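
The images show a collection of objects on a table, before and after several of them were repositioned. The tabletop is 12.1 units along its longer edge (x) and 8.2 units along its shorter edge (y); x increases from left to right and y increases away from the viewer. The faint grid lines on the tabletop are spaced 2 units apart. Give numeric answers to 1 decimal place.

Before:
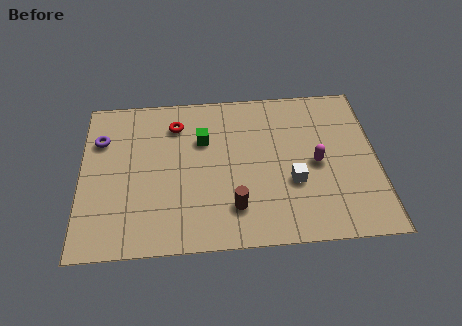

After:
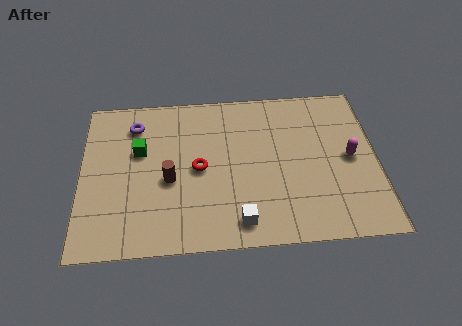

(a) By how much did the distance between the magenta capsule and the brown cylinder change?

+3.5

Before: roughly 3.9 units apart; after: 7.4. That's 3.5 units further apart.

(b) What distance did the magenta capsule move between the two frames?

1.4

The magenta capsule moved from about (9.6, 3.9) to (11.0, 4.1), a distance of √(1.4² + 0.2²) ≈ 1.4.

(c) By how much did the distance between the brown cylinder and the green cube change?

-1.8

They were about 3.8 units apart before and 2.0 after — 1.8 units closer together.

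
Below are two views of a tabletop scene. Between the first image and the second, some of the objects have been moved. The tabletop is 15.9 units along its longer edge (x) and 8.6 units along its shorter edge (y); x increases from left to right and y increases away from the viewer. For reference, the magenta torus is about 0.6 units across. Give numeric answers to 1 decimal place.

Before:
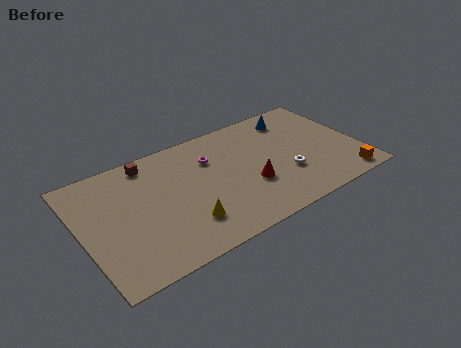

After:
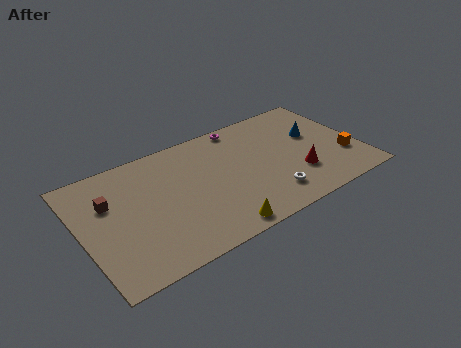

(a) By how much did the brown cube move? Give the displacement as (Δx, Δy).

(-2.5, -1.8)

The brown cube was at about (4.2, 7.5) and moved to about (1.7, 5.7).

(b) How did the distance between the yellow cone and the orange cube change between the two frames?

-1.2

The distance was about 9.2 in the first image and 8.0 in the second, so they moved 1.2 units closer together.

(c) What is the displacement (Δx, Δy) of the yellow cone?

(1.6, -1.3)

The yellow cone was at about (5.5, 2.2) and moved to about (7.1, 0.9).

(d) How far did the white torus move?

1.6

From (11.5, 2.9) to (10.3, 1.8), the white torus covered √(1.2² + 1.1²) ≈ 1.6 units.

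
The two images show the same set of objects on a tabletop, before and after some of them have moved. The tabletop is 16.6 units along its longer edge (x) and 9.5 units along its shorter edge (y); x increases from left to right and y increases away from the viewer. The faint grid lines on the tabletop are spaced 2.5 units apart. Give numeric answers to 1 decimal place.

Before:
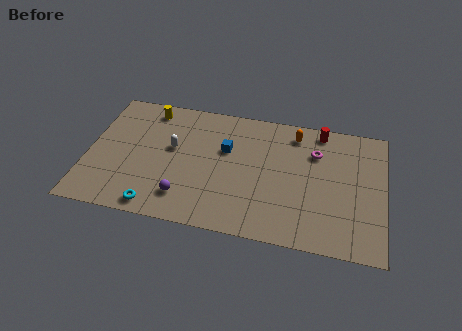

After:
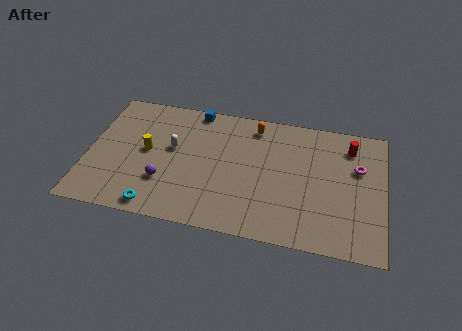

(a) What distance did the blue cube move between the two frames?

3.3

The blue cube was near (7.7, 6.0) before and (5.8, 8.7) after, so it travelled √(1.9² + 2.7²) ≈ 3.3 units.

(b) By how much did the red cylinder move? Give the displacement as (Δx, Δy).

(1.7, -0.9)

The red cylinder started near (12.9, 8.5) and ended near (14.6, 7.6).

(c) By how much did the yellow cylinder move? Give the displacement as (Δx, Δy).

(0.1, -3.2)

The yellow cylinder was at about (3.2, 8.2) and moved to about (3.3, 5.0).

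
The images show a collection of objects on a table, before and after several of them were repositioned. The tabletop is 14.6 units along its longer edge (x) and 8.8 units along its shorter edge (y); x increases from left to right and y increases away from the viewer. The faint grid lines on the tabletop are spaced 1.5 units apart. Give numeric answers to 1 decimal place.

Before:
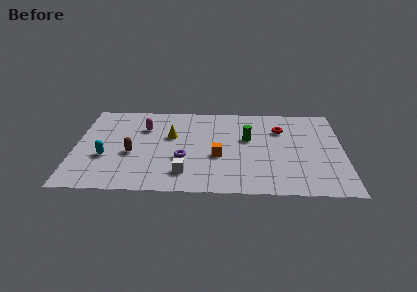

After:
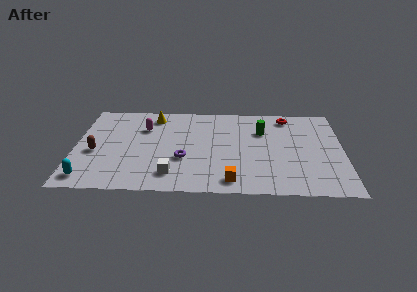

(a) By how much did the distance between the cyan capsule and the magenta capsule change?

+2.2

The distance was about 3.6 in the first image and 5.8 in the second, so they moved 2.2 units further apart.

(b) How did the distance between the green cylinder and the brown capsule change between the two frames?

+2.9

They were about 6.5 units apart before and 9.4 after — 2.9 units further apart.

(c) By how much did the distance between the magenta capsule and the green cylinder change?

+0.7

The distance was about 5.8 in the first image and 6.5 in the second, so they moved 0.7 units further apart.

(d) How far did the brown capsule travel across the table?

2.0

The brown capsule was near (3.1, 3.6) before and (1.1, 3.7) after, so it travelled √(2.0² + 0.1²) ≈ 2.0 units.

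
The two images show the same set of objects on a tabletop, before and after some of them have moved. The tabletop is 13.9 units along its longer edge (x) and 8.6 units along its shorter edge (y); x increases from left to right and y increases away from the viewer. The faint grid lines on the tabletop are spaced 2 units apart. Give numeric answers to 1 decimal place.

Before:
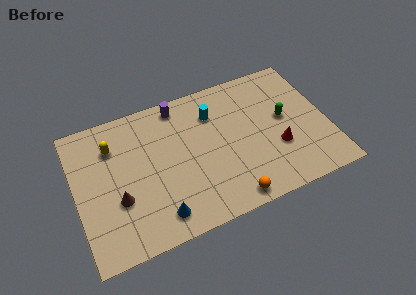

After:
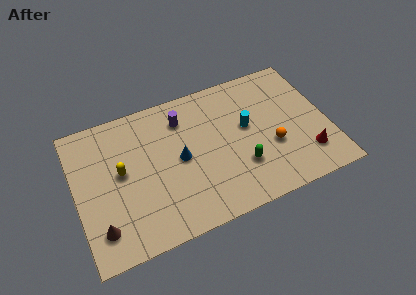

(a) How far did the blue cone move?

3.3

The blue cone moved from about (4.2, 1.4) to (5.7, 4.3), a distance of √(1.5² + 2.9²) ≈ 3.3.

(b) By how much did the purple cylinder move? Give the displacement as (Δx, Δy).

(0.1, -0.9)

The purple cylinder was at about (6.0, 7.6) and moved to about (6.1, 6.7).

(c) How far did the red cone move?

1.8

From (11.0, 3.0) to (12.5, 2.0), the red cone covered √(1.5² + 1.0²) ≈ 1.8 units.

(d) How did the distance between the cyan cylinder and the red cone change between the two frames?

-0.5

They were about 4.7 units apart before and 4.2 after — 0.5 units closer together.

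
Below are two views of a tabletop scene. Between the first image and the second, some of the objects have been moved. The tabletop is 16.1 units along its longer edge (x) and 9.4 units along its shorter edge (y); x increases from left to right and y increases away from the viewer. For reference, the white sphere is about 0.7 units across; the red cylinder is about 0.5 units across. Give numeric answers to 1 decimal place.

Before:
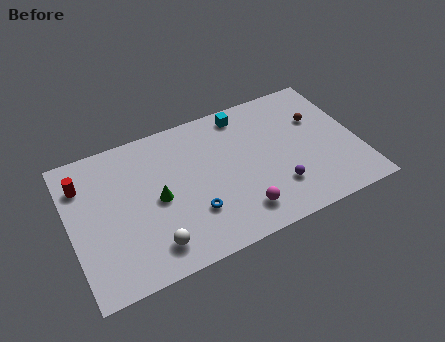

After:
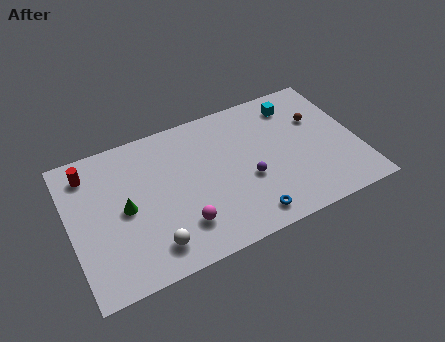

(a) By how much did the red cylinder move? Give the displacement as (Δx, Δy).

(0.4, 0.6)

The red cylinder started near (0.9, 7.1) and ended near (1.3, 7.7).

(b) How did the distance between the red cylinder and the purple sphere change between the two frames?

-2.0

Before: roughly 11.4 units apart; after: 9.4. That's 2.0 units closer together.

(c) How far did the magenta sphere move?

3.2

The magenta sphere moved from about (9.1, 1.8) to (5.9, 2.3), a distance of √(3.2² + 0.5²) ≈ 3.2.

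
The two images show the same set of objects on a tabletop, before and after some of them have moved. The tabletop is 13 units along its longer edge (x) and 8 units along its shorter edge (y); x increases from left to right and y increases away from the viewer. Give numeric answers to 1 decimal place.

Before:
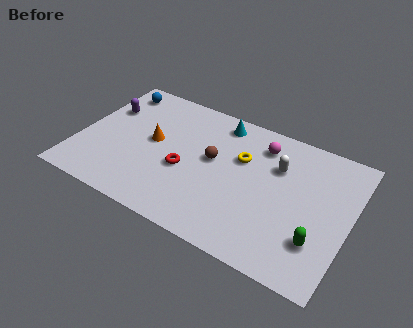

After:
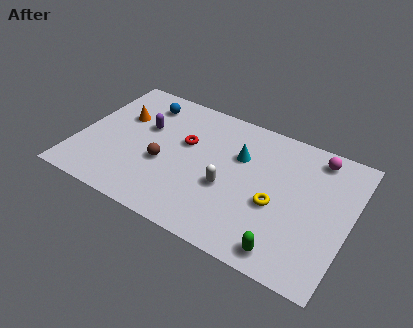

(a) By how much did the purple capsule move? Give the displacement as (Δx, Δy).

(2.0, -0.4)

The purple capsule started near (1.0, 5.4) and ended near (3.0, 5.0).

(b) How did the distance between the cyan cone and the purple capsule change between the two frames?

-1.0

Before: roughly 5.6 units apart; after: 4.6. That's 1.0 units closer together.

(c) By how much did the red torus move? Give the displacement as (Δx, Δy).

(-0.2, 1.6)

From the two frames, the red torus sits at roughly (5.2, 3.3) before and (5.0, 4.9) after.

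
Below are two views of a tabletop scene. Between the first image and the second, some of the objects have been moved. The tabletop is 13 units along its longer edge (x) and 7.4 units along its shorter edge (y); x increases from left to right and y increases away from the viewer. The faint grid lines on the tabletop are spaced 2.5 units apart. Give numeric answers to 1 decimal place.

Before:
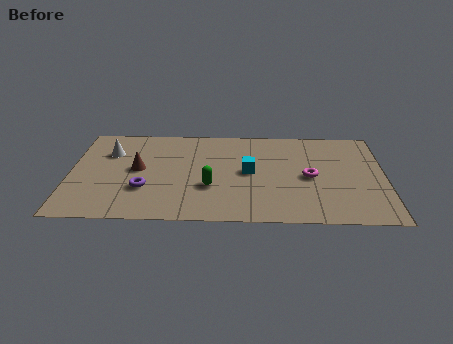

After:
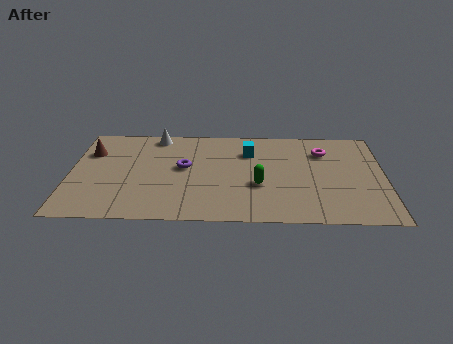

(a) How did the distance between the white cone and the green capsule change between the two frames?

+0.8

The distance was about 4.9 in the first image and 5.7 in the second, so they moved 0.8 units further apart.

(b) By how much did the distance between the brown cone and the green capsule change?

+4.1

The distance was about 3.3 in the first image and 7.4 in the second, so they moved 4.1 units further apart.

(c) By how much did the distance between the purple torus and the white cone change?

-0.4

Before: roughly 3.2 units apart; after: 2.8. That's 0.4 units closer together.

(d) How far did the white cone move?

2.4

The white cone moved from about (1.6, 5.2) to (3.5, 6.6), a distance of √(1.9² + 1.4²) ≈ 2.4.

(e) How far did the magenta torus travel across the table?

2.1

The magenta torus was near (9.9, 3.5) before and (10.5, 5.5) after, so it travelled √(0.6² + 2.0²) ≈ 2.1 units.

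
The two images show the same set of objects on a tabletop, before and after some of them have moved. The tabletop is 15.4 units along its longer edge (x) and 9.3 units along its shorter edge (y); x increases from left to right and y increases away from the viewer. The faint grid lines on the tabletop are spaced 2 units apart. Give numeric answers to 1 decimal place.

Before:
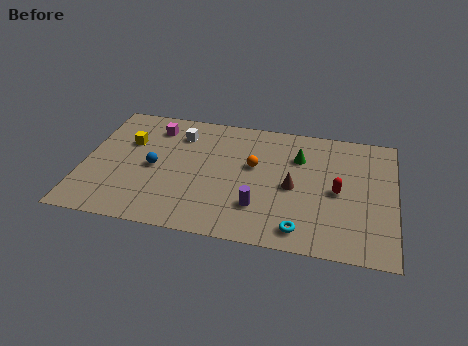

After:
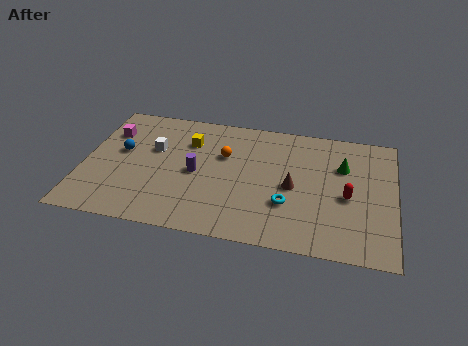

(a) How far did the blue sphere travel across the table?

1.9

The blue sphere moved from about (3.5, 4.4) to (1.8, 5.3), a distance of √(1.7² + 0.9²) ≈ 1.9.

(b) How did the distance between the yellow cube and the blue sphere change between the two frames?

+1.4

They were about 2.2 units apart before and 3.6 after — 1.4 units further apart.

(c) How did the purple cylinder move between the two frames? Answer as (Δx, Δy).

(-3.2, 1.9)

From the two frames, the purple cylinder sits at roughly (8.8, 2.5) before and (5.6, 4.4) after.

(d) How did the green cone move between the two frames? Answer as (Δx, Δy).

(2.2, -0.3)

The green cone started near (10.6, 6.6) and ended near (12.8, 6.3).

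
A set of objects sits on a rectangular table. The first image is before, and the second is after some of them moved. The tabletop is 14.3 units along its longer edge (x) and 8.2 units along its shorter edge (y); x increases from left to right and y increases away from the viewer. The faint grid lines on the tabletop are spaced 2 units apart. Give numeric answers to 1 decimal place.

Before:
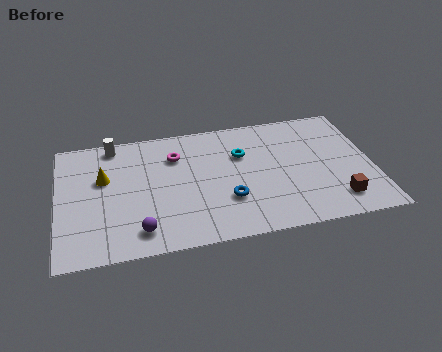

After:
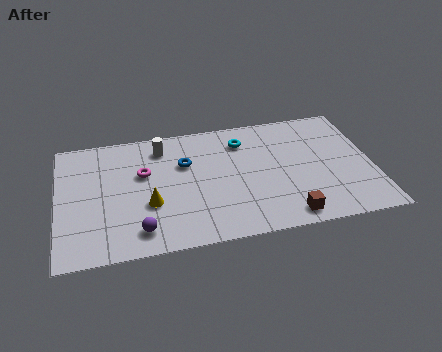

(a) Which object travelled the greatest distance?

the blue torus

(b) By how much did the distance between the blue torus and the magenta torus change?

-2.1

They were about 4.0 units apart before and 1.9 after — 2.1 units closer together.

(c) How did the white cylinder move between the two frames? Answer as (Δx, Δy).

(2.2, -0.6)

From the two frames, the white cylinder sits at roughly (2.6, 7.3) before and (4.8, 6.7) after.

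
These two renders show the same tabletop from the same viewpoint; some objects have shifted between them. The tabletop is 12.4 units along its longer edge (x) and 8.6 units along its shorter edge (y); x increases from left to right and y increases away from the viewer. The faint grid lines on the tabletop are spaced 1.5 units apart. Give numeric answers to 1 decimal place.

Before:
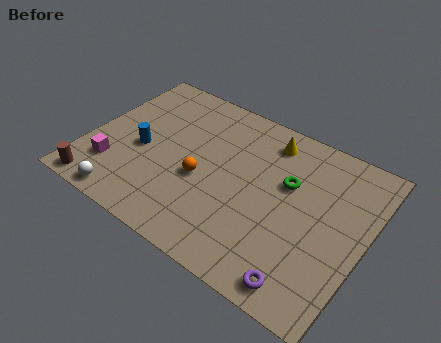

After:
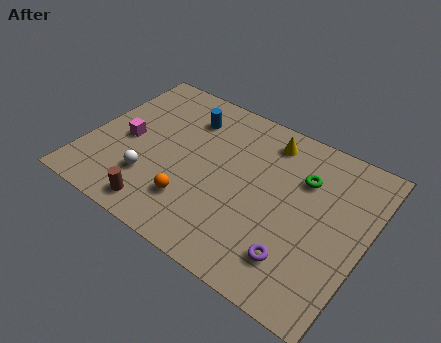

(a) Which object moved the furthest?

the blue cylinder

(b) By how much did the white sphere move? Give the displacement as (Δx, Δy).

(0.8, 1.6)

The white sphere started near (2.3, 0.8) and ended near (3.1, 2.4).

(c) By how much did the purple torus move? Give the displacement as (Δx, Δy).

(-0.5, 0.9)

From the two frames, the purple torus sits at roughly (10.3, 1.0) before and (9.8, 1.9) after.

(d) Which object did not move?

the yellow cone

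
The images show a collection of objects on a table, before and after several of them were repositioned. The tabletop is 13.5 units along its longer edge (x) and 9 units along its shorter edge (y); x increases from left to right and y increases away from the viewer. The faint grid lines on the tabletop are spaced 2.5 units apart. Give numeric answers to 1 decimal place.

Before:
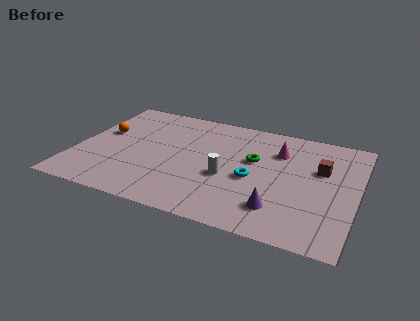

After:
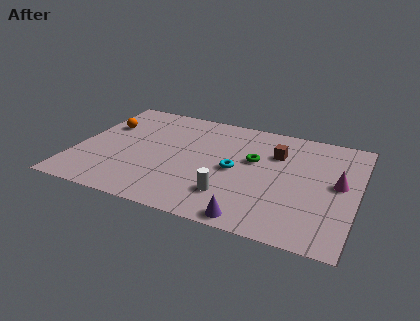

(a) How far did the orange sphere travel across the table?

0.7

The orange sphere moved from about (1.1, 5.3) to (1.1, 6.0), a distance of √(0.0² + 0.7²) ≈ 0.7.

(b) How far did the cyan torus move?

1.0

From (8.6, 3.9) to (7.7, 4.3), the cyan torus covered √(0.9² + 0.4²) ≈ 1.0 units.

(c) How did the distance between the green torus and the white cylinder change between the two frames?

+1.2

Before: roughly 2.1 units apart; after: 3.3. That's 1.2 units further apart.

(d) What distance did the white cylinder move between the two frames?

1.4

From (7.4, 3.6) to (7.7, 2.2), the white cylinder covered √(0.3² + 1.4²) ≈ 1.4 units.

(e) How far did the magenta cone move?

3.4

The magenta cone was near (9.6, 6.5) before and (12.6, 4.8) after, so it travelled √(3.0² + 1.7²) ≈ 3.4 units.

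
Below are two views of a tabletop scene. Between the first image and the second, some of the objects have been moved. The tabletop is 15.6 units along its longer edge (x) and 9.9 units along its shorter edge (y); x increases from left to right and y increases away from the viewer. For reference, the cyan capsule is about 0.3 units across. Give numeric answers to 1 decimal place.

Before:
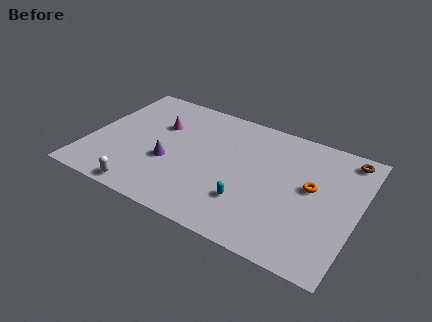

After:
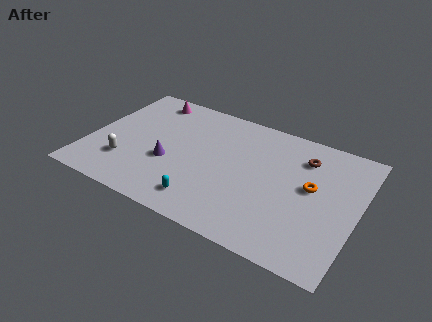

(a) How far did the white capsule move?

2.3

The white capsule was near (3.8, 0.9) before and (2.4, 2.7) after, so it travelled √(1.4² + 1.8²) ≈ 2.3 units.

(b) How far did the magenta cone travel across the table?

2.2

The magenta cone was near (3.8, 6.6) before and (2.8, 8.6) after, so it travelled √(1.0² + 2.0²) ≈ 2.2 units.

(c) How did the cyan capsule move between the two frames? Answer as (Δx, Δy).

(-2.4, -1.1)

The cyan capsule started near (9.6, 2.8) and ended near (7.2, 1.7).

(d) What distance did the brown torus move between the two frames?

2.6

The brown torus moved from about (14.6, 8.7) to (12.2, 7.6), a distance of √(2.4² + 1.1²) ≈ 2.6.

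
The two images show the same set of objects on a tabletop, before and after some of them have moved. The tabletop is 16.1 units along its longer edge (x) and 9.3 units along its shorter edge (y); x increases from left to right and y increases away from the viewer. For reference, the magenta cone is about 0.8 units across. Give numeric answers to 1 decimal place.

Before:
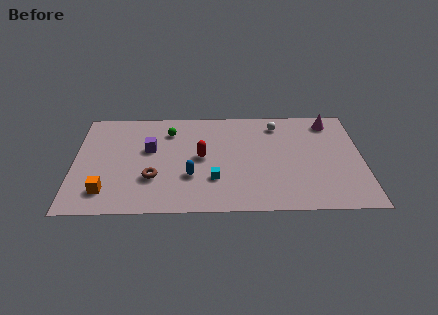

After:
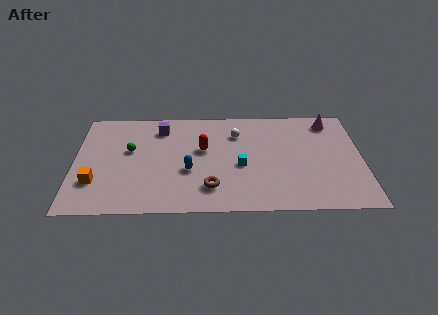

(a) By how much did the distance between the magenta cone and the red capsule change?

-0.3

Before: roughly 7.9 units apart; after: 7.6. That's 0.3 units closer together.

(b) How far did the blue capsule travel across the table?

0.5

The blue capsule was near (6.5, 3.1) before and (6.4, 3.6) after, so it travelled √(0.1² + 0.5²) ≈ 0.5 units.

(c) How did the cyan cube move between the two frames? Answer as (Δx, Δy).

(1.5, 1.2)

The cyan cube started near (7.8, 2.8) and ended near (9.3, 4.0).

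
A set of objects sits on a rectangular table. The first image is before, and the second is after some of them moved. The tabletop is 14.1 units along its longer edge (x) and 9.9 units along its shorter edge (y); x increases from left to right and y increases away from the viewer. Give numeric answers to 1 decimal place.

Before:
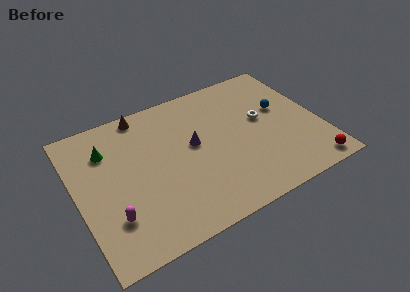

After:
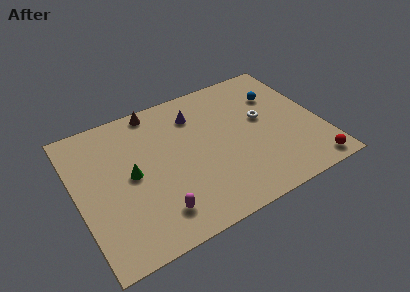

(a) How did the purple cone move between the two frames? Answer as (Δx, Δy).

(0.4, 2.1)

The purple cone started near (6.8, 5.5) and ended near (7.2, 7.6).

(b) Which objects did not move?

the white torus and the red sphere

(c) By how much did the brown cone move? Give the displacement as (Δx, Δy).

(0.7, 0.0)

The brown cone was at about (4.3, 9.0) and moved to about (5.0, 9.0).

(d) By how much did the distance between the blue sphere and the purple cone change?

-0.5

They were about 5.3 units apart before and 4.8 after — 0.5 units closer together.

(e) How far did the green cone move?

2.5

From (2.0, 7.3) to (3.1, 5.0), the green cone covered √(1.1² + 2.3²) ≈ 2.5 units.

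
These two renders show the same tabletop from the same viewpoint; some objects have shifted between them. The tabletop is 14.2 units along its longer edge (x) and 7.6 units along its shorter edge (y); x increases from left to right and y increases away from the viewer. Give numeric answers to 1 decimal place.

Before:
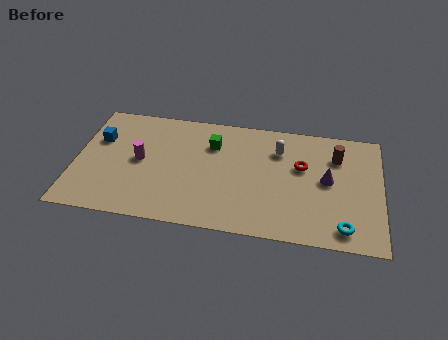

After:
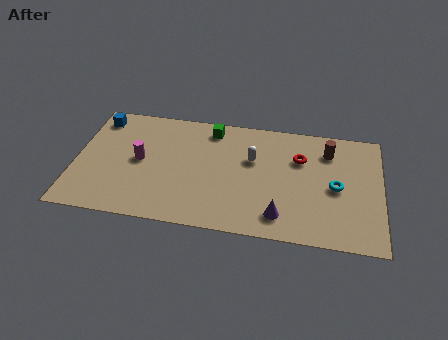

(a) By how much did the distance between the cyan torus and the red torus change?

-1.8

The distance was about 4.1 in the first image and 2.3 in the second, so they moved 1.8 units closer together.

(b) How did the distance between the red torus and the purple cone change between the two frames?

+2.5

Before: roughly 1.4 units apart; after: 3.9. That's 2.5 units further apart.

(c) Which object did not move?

the magenta cylinder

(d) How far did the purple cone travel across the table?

3.3

From (11.7, 4.0) to (9.6, 1.4), the purple cone covered √(2.1² + 2.6²) ≈ 3.3 units.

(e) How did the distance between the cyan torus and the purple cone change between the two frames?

+0.3

Before: roughly 3.0 units apart; after: 3.3. That's 0.3 units further apart.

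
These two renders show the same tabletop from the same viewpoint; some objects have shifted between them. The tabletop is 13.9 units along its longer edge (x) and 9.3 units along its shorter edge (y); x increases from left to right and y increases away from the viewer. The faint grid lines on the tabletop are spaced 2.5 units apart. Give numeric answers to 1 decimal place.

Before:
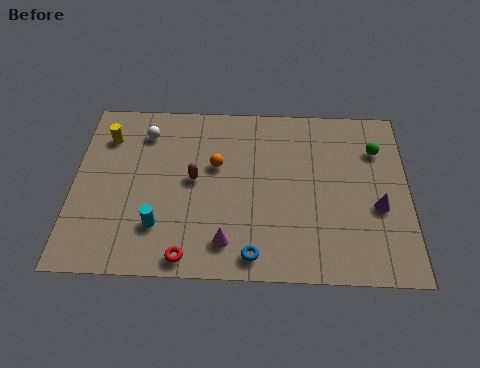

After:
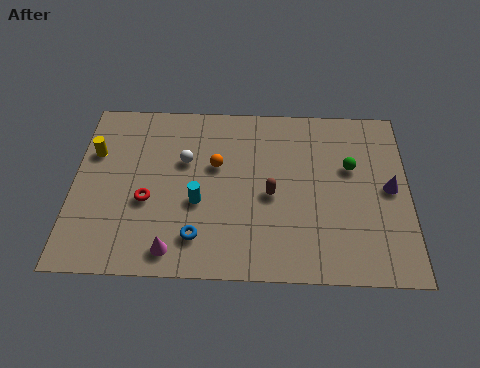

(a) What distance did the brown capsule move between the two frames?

3.3

From (5.0, 4.9) to (8.2, 4.2), the brown capsule covered √(3.2² + 0.7²) ≈ 3.3 units.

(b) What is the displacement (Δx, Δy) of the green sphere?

(-1.1, -1.0)

From the two frames, the green sphere sits at roughly (12.6, 6.8) before and (11.5, 5.8) after.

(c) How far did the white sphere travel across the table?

2.3

The white sphere moved from about (2.9, 7.4) to (4.6, 5.9), a distance of √(1.7² + 1.5²) ≈ 2.3.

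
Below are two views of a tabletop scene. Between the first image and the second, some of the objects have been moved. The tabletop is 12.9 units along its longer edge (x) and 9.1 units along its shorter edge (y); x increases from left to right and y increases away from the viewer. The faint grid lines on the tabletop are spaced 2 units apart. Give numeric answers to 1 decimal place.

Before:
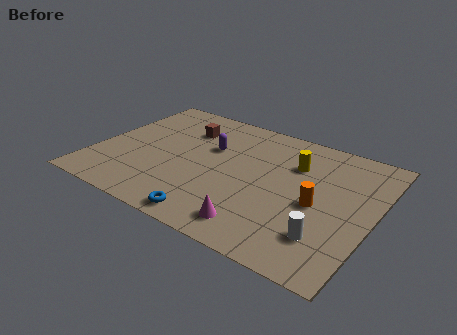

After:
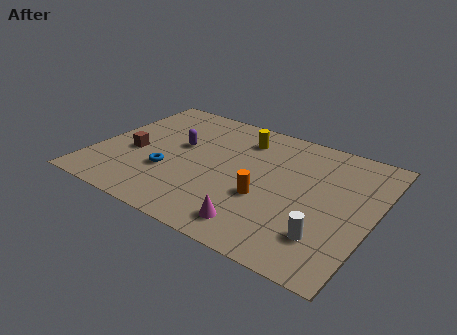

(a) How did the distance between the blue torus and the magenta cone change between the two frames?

+2.7

Before: roughly 2.1 units apart; after: 4.8. That's 2.7 units further apart.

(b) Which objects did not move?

the magenta cone and the white cylinder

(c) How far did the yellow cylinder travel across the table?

2.7

The yellow cylinder moved from about (9.0, 6.4) to (6.4, 7.2), a distance of √(2.6² + 0.8²) ≈ 2.7.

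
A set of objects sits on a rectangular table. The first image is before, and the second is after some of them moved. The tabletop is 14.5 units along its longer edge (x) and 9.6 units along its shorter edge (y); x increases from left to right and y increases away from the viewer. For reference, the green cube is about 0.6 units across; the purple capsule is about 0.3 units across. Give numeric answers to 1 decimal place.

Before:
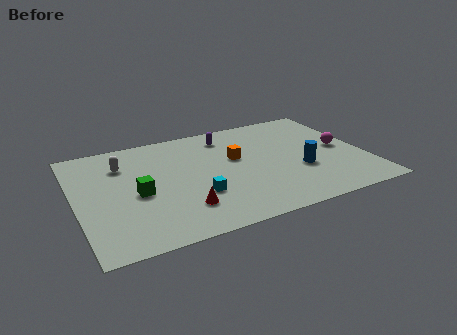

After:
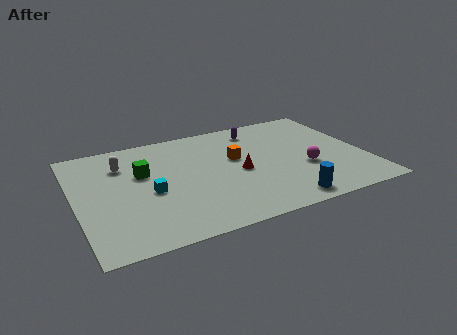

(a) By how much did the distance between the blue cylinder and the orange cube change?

+1.2

The distance was about 3.7 in the first image and 4.9 in the second, so they moved 1.2 units further apart.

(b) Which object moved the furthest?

the red cone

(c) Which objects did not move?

the orange cube and the white capsule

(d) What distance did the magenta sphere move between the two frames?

2.3

From (13.4, 4.8) to (11.4, 3.6), the magenta sphere covered √(2.0² + 1.2²) ≈ 2.3 units.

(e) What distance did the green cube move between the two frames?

1.7

From (3.0, 4.3) to (3.4, 6.0), the green cube covered √(0.4² + 1.7²) ≈ 1.7 units.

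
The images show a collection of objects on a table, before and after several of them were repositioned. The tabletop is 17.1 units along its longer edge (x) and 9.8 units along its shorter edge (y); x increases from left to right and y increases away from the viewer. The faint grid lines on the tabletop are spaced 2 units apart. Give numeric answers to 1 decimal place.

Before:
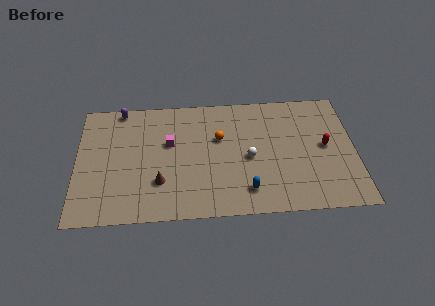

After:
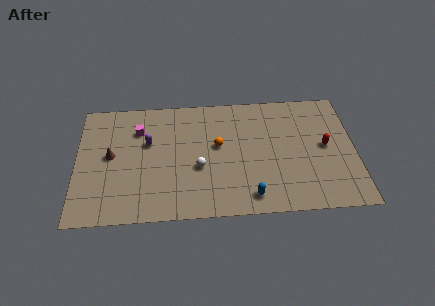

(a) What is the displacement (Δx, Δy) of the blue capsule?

(0.2, -0.5)

From the two frames, the blue capsule sits at roughly (10.4, 1.9) before and (10.6, 1.4) after.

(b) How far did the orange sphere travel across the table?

0.6

The orange sphere moved from about (8.8, 6.2) to (8.7, 5.6), a distance of √(0.1² + 0.6²) ≈ 0.6.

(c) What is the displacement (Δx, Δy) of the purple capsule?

(1.7, -2.9)

The purple capsule was at about (2.7, 9.0) and moved to about (4.4, 6.1).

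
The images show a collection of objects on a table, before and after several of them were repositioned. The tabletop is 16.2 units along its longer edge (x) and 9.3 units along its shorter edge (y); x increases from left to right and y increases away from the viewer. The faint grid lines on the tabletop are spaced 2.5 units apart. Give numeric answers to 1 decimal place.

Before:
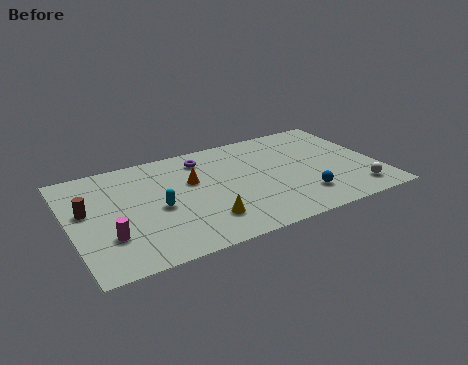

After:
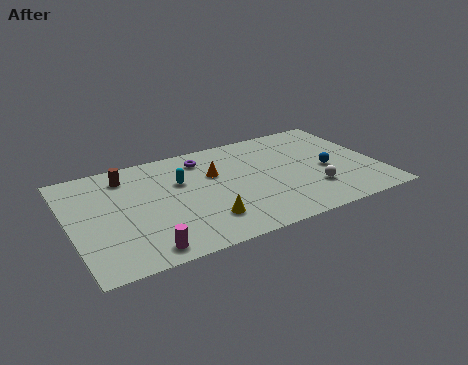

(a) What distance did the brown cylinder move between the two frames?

3.2

The brown cylinder moved from about (0.9, 5.4) to (3.2, 7.6), a distance of √(2.3² + 2.2²) ≈ 3.2.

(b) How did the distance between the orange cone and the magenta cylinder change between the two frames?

+0.9

The distance was about 5.6 in the first image and 6.5 in the second, so they moved 0.9 units further apart.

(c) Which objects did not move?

the yellow cone and the purple torus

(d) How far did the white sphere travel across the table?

2.4

The white sphere moved from about (14.7, 1.6) to (12.5, 2.6), a distance of √(2.2² + 1.0²) ≈ 2.4.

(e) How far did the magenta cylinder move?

2.3

The magenta cylinder was near (1.8, 2.8) before and (3.4, 1.1) after, so it travelled √(1.6² + 1.7²) ≈ 2.3 units.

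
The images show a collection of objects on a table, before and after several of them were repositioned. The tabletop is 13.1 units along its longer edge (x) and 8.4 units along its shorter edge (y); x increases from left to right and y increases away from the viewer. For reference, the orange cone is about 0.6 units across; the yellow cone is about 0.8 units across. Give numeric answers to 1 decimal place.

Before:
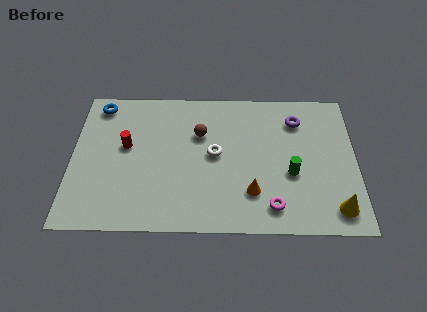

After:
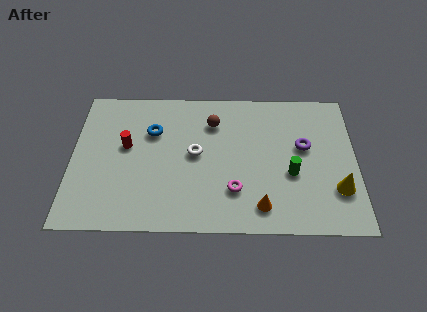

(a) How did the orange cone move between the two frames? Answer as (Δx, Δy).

(0.4, -0.8)

The orange cone was at about (8.3, 2.2) and moved to about (8.7, 1.4).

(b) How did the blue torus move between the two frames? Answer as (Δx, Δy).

(2.5, -1.6)

From the two frames, the blue torus sits at roughly (1.2, 7.3) before and (3.7, 5.7) after.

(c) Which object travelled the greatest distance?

the blue torus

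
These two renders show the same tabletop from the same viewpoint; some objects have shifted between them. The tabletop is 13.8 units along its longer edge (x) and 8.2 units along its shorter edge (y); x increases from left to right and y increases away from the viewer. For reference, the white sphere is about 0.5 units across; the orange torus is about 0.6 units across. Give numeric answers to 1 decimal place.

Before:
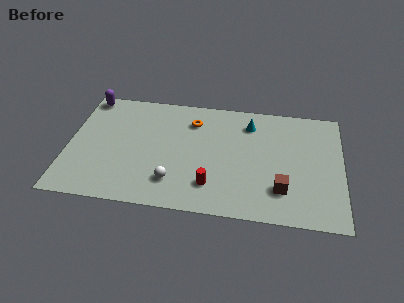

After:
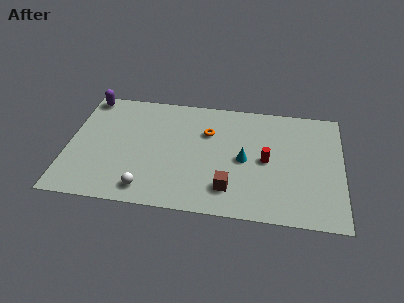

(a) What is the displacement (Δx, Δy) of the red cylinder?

(2.7, 2.1)

The red cylinder was at about (7.3, 1.9) and moved to about (10.0, 4.0).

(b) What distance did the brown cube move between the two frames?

2.6

The brown cube was near (10.8, 2.1) before and (8.2, 1.8) after, so it travelled √(2.6² + 0.3²) ≈ 2.6 units.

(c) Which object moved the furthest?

the red cylinder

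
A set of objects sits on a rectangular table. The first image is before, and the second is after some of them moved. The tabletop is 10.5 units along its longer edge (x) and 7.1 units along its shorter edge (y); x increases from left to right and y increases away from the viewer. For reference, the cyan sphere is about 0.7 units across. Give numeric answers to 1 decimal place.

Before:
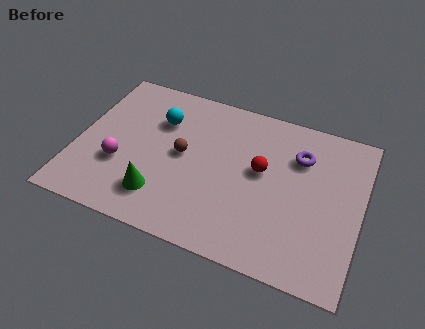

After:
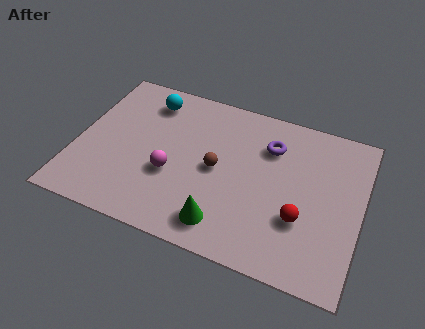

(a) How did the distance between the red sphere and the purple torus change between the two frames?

+1.4

The distance was about 1.7 in the first image and 3.1 in the second, so they moved 1.4 units further apart.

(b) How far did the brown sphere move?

1.3

The brown sphere moved from about (3.9, 3.7) to (5.2, 3.5), a distance of √(1.3² + 0.2²) ≈ 1.3.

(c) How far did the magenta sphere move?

1.9

From (1.7, 2.5) to (3.6, 2.7), the magenta sphere covered √(1.9² + 0.2²) ≈ 1.9 units.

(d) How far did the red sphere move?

2.3

The red sphere was near (6.8, 4.0) before and (8.4, 2.4) after, so it travelled √(1.6² + 1.6²) ≈ 2.3 units.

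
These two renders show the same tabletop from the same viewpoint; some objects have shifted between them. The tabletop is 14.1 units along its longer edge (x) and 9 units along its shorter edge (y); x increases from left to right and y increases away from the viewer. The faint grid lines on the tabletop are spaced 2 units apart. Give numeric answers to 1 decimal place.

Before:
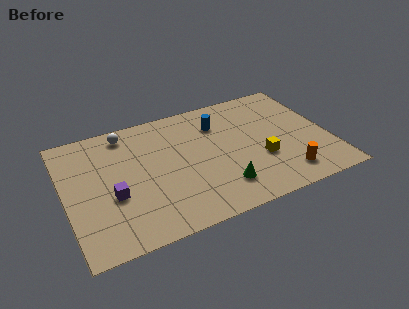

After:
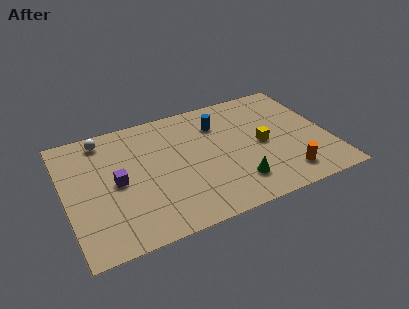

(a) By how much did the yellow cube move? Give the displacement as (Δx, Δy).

(0.2, 1.1)

The yellow cube started near (10.3, 3.2) and ended near (10.5, 4.3).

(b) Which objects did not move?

the blue cylinder and the orange cylinder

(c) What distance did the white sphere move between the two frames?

1.2

The white sphere moved from about (3.5, 7.8) to (2.3, 7.8), a distance of √(1.2² + 0.0²) ≈ 1.2.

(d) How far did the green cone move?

0.8

From (8.0, 2.0) to (8.8, 2.0), the green cone covered √(0.8² + 0.0²) ≈ 0.8 units.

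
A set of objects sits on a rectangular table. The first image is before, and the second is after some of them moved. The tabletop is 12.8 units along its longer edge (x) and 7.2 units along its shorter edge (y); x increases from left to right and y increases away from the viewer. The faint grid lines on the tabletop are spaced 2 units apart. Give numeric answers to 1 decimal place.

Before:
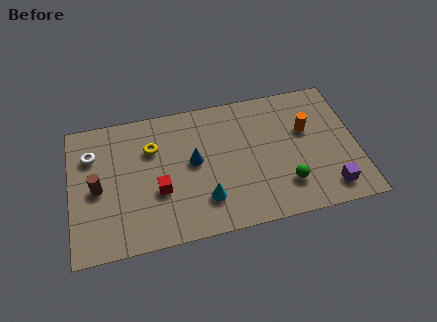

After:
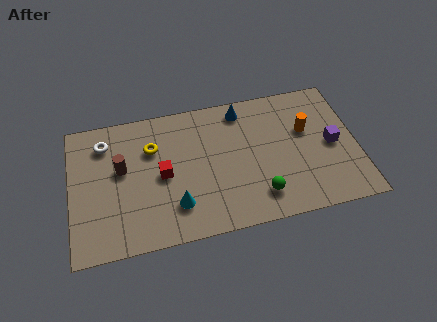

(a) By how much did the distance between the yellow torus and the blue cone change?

+2.2

They were about 2.1 units apart before and 4.3 after — 2.2 units further apart.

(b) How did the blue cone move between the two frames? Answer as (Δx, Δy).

(2.3, 2.3)

From the two frames, the blue cone sits at roughly (5.5, 3.9) before and (7.8, 6.2) after.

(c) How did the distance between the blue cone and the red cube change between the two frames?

+2.6

Before: roughly 2.0 units apart; after: 4.6. That's 2.6 units further apart.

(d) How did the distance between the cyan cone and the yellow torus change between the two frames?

-0.6

They were about 3.9 units apart before and 3.3 after — 0.6 units closer together.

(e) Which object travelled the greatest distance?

the blue cone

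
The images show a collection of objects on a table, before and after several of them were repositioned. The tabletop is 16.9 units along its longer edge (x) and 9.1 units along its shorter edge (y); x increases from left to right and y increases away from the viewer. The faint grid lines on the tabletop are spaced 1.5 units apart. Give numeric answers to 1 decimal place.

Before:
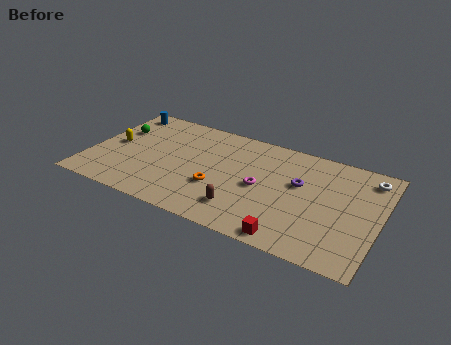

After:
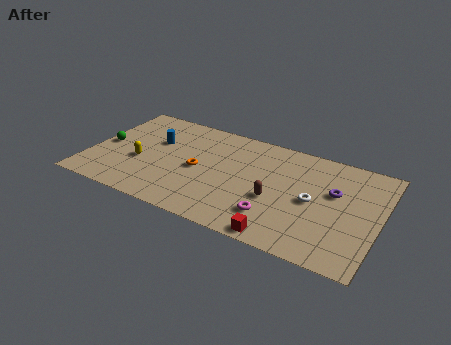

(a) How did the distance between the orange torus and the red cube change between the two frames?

+1.3

Before: roughly 5.1 units apart; after: 6.4. That's 1.3 units further apart.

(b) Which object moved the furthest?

the white torus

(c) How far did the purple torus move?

2.0

The purple torus was near (12.2, 5.5) before and (14.2, 5.6) after, so it travelled √(2.0² + 0.1²) ≈ 2.0 units.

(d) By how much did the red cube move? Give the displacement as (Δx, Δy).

(-0.5, -0.1)

The red cube started near (12.2, 0.9) and ended near (11.7, 0.8).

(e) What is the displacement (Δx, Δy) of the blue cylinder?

(2.4, -2.1)

The blue cylinder was at about (1.2, 7.9) and moved to about (3.6, 5.8).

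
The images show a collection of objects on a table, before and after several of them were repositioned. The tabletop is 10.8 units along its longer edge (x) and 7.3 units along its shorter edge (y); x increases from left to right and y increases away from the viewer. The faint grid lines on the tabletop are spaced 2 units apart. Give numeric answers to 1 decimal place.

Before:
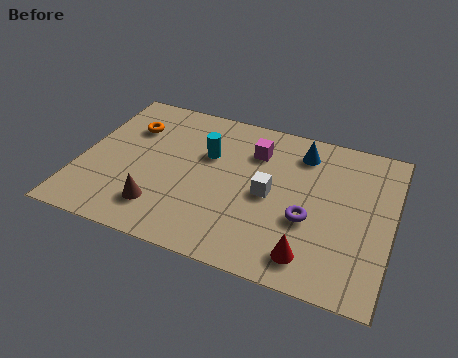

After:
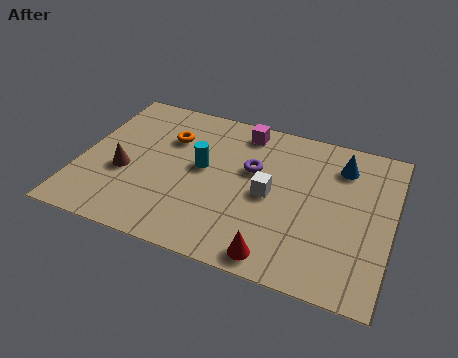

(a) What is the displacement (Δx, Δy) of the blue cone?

(1.4, -0.2)

The blue cone was at about (7.5, 5.9) and moved to about (8.9, 5.7).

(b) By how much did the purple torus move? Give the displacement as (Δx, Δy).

(-2.1, 1.7)

The purple torus was at about (8.0, 2.8) and moved to about (5.9, 4.5).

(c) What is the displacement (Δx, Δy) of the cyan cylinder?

(-0.1, -0.7)

The cyan cylinder was at about (4.3, 4.7) and moved to about (4.2, 4.0).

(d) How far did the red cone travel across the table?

1.2

The red cone was near (8.2, 1.2) before and (7.1, 0.8) after, so it travelled √(1.1² + 0.4²) ≈ 1.2 units.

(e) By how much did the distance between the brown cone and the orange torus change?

-1.3

The distance was about 3.9 in the first image and 2.6 in the second, so they moved 1.3 units closer together.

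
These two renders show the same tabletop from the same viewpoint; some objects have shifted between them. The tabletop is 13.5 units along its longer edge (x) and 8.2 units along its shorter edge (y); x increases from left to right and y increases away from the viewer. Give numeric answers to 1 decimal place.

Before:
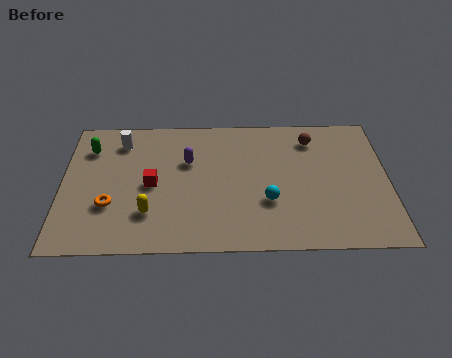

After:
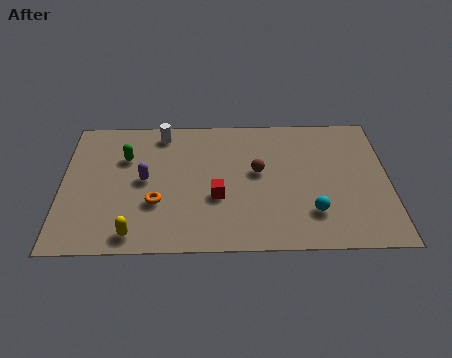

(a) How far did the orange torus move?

1.9

From (2.0, 2.7) to (3.9, 2.8), the orange torus covered √(1.9² + 0.1²) ≈ 1.9 units.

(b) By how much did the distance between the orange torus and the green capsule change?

-0.5

The distance was about 3.6 in the first image and 3.1 in the second, so they moved 0.5 units closer together.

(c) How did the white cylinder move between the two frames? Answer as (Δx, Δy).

(1.7, 0.5)

The white cylinder started near (2.4, 6.6) and ended near (4.1, 7.1).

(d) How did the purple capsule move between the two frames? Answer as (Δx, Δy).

(-1.8, -1.1)

From the two frames, the purple capsule sits at roughly (5.2, 5.3) before and (3.4, 4.2) after.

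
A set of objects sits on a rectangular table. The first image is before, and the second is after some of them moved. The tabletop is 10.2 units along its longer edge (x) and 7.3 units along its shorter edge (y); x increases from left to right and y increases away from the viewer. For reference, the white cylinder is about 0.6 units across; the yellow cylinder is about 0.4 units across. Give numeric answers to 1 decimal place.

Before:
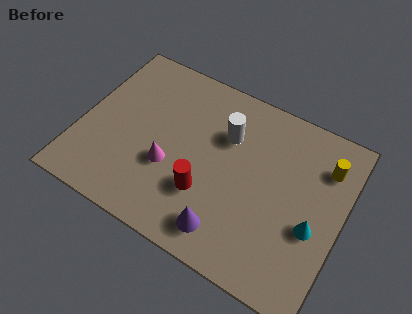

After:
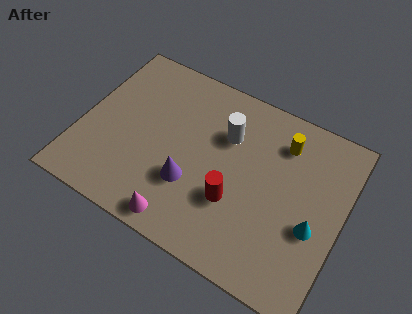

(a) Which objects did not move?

the white cylinder and the cyan cone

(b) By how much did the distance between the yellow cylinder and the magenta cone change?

-0.5

The distance was about 6.4 in the first image and 5.9 in the second, so they moved 0.5 units closer together.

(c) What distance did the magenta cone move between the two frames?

2.1

From (3.6, 2.7) to (4.4, 0.8), the magenta cone covered √(0.8² + 1.9²) ≈ 2.1 units.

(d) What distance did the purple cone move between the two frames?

2.0

The purple cone moved from about (6.1, 1.2) to (4.5, 2.4), a distance of √(1.6² + 1.2²) ≈ 2.0.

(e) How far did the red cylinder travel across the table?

1.1

The red cylinder was near (5.1, 2.3) before and (6.2, 2.5) after, so it travelled √(1.1² + 0.2²) ≈ 1.1 units.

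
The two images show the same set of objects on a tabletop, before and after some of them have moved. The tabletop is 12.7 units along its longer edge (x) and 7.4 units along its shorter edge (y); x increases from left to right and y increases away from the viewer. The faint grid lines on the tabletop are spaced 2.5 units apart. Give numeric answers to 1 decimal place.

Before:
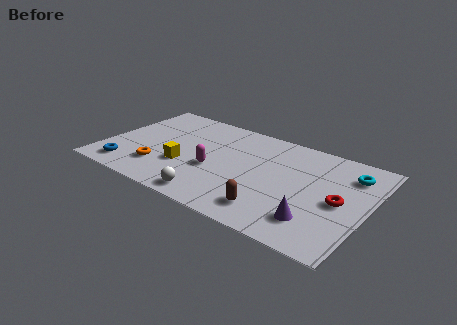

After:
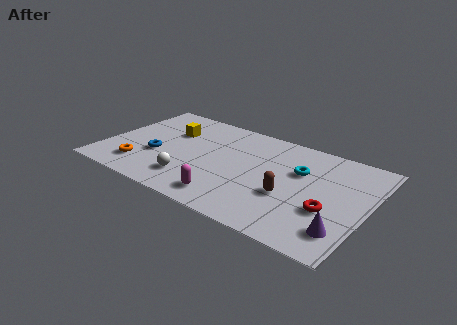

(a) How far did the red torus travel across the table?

0.9

From (11.4, 3.5) to (11.0, 2.7), the red torus covered √(0.4² + 0.8²) ≈ 0.9 units.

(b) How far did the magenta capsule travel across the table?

2.1

The magenta capsule moved from about (5.4, 3.0) to (6.4, 1.2), a distance of √(1.0² + 1.8²) ≈ 2.1.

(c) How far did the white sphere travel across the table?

1.4

From (5.7, 0.9) to (4.5, 1.7), the white sphere covered √(1.2² + 0.8²) ≈ 1.4 units.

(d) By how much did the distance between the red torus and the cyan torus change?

+0.5

The distance was about 2.2 in the first image and 2.7 in the second, so they moved 0.5 units further apart.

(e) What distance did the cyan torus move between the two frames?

2.5

The cyan torus was near (11.6, 5.7) before and (9.3, 4.8) after, so it travelled √(2.3² + 0.9²) ≈ 2.5 units.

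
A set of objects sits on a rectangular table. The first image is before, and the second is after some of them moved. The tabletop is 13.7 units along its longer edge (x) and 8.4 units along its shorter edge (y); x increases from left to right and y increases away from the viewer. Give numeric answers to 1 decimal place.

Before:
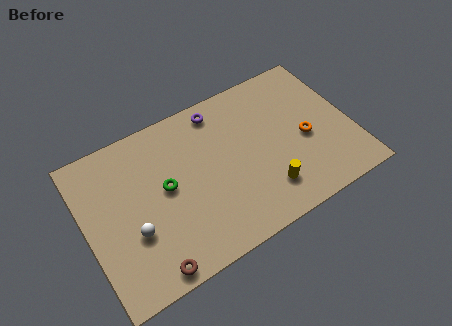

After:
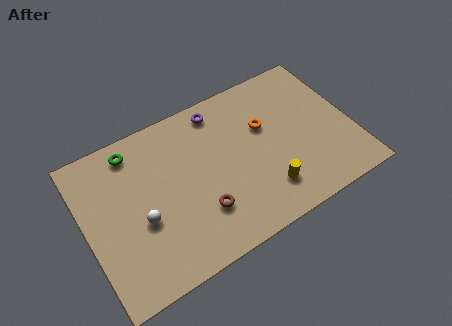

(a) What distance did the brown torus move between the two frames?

3.3

The brown torus moved from about (2.7, 0.8) to (5.6, 2.4), a distance of √(2.9² + 1.6²) ≈ 3.3.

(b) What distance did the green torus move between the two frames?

3.0

The green torus moved from about (4.1, 4.5) to (2.8, 7.2), a distance of √(1.3² + 2.7²) ≈ 3.0.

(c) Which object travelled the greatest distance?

the brown torus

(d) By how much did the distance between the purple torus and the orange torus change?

-2.5

The distance was about 5.4 in the first image and 2.9 in the second, so they moved 2.5 units closer together.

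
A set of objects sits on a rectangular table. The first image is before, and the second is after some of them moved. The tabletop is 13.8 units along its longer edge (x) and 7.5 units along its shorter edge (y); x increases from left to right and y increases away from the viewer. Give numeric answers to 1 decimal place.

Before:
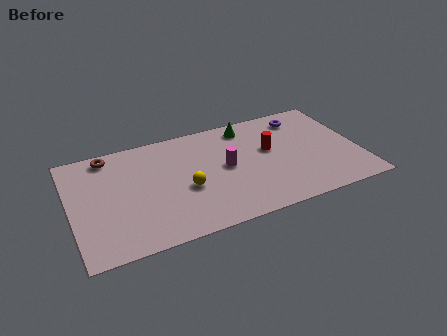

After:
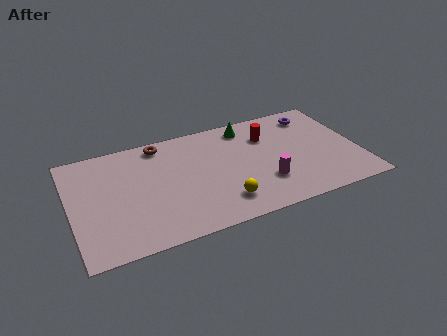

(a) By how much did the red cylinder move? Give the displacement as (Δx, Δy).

(0.0, 1.0)

From the two frames, the red cylinder sits at roughly (9.6, 4.4) before and (9.6, 5.4) after.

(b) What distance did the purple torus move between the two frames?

0.6

The purple torus was near (11.4, 6.2) before and (12.0, 6.2) after, so it travelled √(0.6² + 0.0²) ≈ 0.6 units.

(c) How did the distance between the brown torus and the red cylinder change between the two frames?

-2.7

The distance was about 7.9 in the first image and 5.2 in the second, so they moved 2.7 units closer together.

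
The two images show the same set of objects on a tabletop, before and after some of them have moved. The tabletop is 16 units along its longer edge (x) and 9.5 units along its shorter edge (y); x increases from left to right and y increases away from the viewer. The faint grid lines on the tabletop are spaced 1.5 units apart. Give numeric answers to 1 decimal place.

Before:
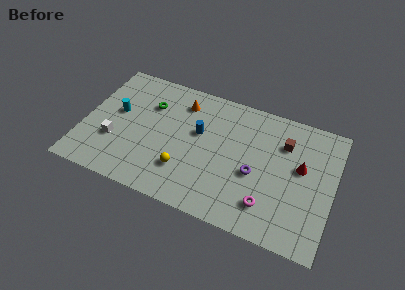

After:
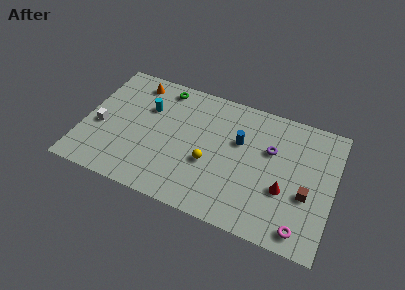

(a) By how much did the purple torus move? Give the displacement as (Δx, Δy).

(0.8, 2.1)

From the two frames, the purple torus sits at roughly (11.1, 4.0) before and (11.9, 6.1) after.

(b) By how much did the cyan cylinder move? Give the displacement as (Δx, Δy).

(1.9, 1.0)

From the two frames, the cyan cylinder sits at roughly (2.0, 5.4) before and (3.9, 6.4) after.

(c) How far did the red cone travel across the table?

2.2

The red cone was near (13.9, 5.5) before and (13.0, 3.5) after, so it travelled √(0.9² + 2.0²) ≈ 2.2 units.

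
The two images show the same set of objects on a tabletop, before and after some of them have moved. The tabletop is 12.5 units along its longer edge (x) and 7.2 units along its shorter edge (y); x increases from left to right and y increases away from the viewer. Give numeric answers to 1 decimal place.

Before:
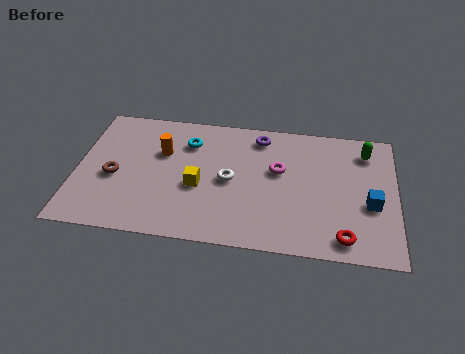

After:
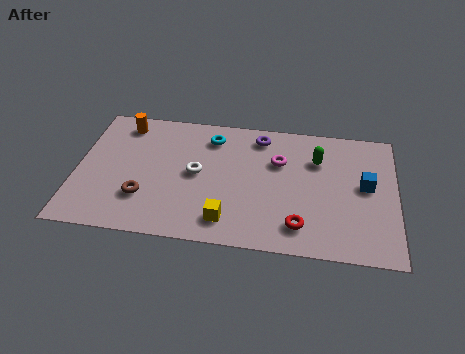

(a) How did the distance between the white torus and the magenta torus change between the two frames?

+1.3

Before: roughly 2.1 units apart; after: 3.4. That's 1.3 units further apart.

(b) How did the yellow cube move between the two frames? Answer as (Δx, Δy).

(1.2, -1.7)

The yellow cube started near (4.8, 3.0) and ended near (6.0, 1.3).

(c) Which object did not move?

the purple torus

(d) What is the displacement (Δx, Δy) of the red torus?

(-1.7, 0.4)

The red torus was at about (10.5, 1.0) and moved to about (8.8, 1.4).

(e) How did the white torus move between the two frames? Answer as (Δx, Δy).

(-1.3, 0.2)

From the two frames, the white torus sits at roughly (6.0, 3.5) before and (4.7, 3.7) after.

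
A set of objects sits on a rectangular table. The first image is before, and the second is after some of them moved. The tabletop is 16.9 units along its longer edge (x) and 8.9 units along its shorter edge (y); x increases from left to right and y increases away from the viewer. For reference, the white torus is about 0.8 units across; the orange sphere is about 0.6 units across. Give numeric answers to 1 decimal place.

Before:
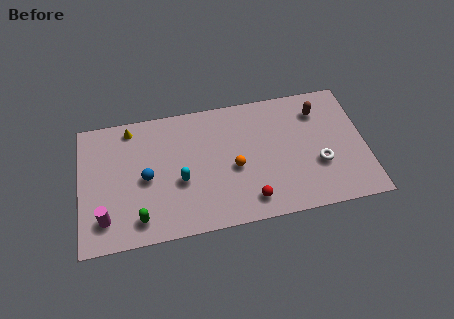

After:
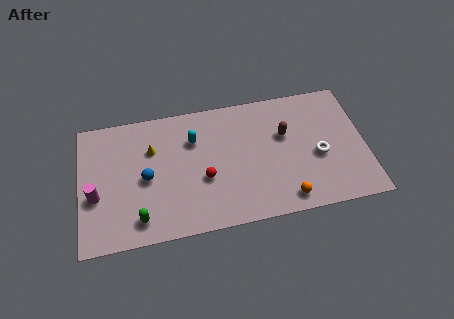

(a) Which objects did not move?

the green capsule and the blue sphere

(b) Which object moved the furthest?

the orange sphere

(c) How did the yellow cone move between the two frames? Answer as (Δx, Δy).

(1.2, -1.7)

The yellow cone started near (3.1, 7.8) and ended near (4.3, 6.1).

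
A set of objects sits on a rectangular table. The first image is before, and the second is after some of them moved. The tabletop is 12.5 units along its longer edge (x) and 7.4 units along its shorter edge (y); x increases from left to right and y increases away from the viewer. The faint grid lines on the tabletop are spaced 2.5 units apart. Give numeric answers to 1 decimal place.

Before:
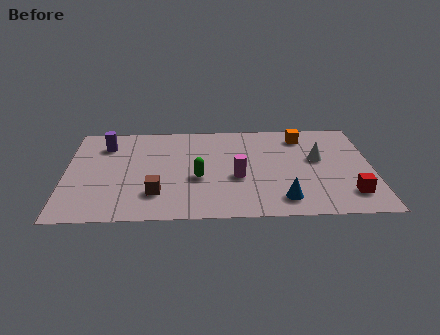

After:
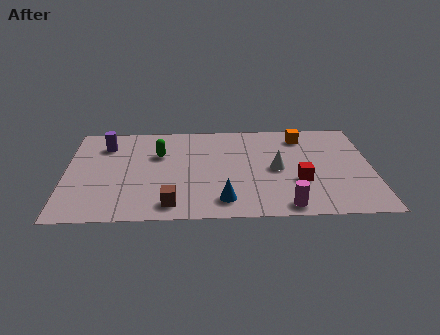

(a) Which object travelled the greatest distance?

the magenta cylinder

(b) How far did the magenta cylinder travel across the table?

2.9

The magenta cylinder moved from about (7.0, 3.0) to (8.9, 0.8), a distance of √(1.9² + 2.2²) ≈ 2.9.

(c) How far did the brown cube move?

1.0

The brown cube was near (3.7, 1.9) before and (4.3, 1.1) after, so it travelled √(0.6² + 0.8²) ≈ 1.0 units.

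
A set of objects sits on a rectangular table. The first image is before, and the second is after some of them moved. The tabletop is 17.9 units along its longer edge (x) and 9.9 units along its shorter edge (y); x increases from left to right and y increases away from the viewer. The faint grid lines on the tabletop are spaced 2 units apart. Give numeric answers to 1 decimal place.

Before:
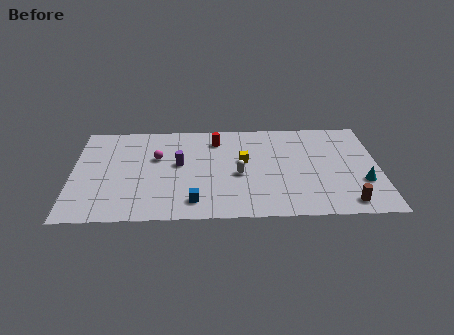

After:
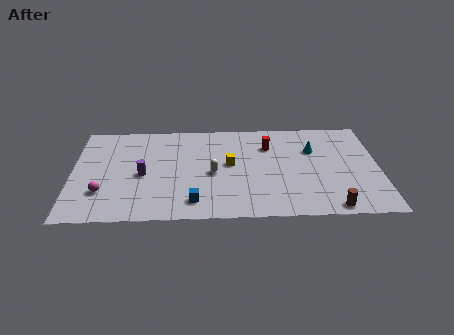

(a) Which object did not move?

the blue cube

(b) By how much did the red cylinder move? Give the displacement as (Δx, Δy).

(3.1, -0.7)

The red cylinder started near (8.4, 7.9) and ended near (11.5, 7.2).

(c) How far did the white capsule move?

1.5

From (9.7, 4.3) to (8.2, 4.5), the white capsule covered √(1.5² + 0.2²) ≈ 1.5 units.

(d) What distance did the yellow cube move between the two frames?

0.9

From (10.0, 5.7) to (9.2, 5.4), the yellow cube covered √(0.8² + 0.3²) ≈ 0.9 units.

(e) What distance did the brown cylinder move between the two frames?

1.0

The brown cylinder moved from about (15.9, 1.3) to (15.0, 0.9), a distance of √(0.9² + 0.4²) ≈ 1.0.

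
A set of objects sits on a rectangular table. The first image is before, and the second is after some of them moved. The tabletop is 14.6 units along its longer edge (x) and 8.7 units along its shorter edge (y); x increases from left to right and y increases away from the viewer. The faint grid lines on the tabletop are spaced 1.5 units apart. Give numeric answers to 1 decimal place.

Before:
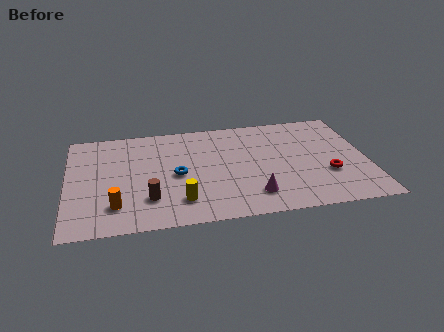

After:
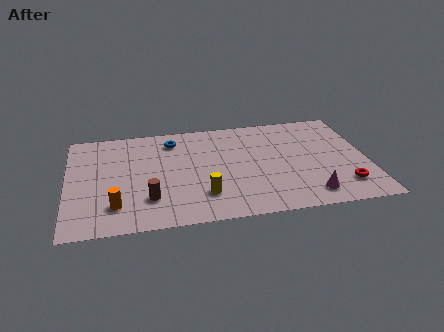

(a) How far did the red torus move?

1.3

The red torus was near (12.6, 3.0) before and (13.3, 1.9) after, so it travelled √(0.7² + 1.1²) ≈ 1.3 units.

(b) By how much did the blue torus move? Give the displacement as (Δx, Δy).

(-0.1, 3.0)

The blue torus was at about (5.3, 4.1) and moved to about (5.2, 7.1).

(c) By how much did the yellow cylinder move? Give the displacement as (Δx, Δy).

(1.1, 0.3)

The yellow cylinder was at about (5.4, 1.9) and moved to about (6.5, 2.2).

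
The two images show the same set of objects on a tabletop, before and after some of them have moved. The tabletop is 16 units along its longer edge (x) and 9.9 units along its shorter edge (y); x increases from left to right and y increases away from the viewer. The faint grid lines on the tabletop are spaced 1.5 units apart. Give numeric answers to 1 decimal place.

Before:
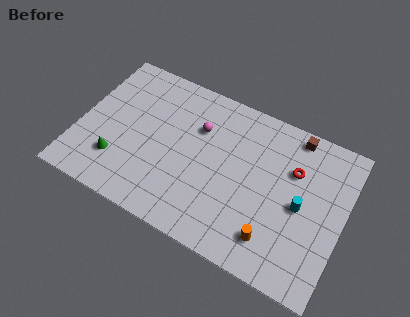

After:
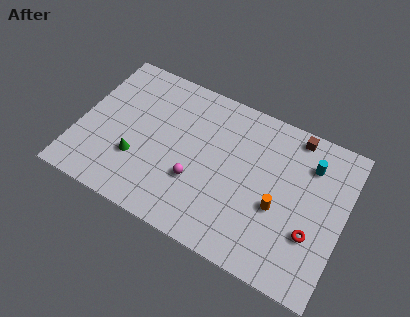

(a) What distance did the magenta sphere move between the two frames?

3.4

The magenta sphere moved from about (7.0, 6.8) to (7.3, 3.4), a distance of √(0.3² + 3.4²) ≈ 3.4.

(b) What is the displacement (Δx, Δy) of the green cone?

(1.1, 0.6)

The green cone started near (2.6, 2.6) and ended near (3.7, 3.2).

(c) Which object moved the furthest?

the red torus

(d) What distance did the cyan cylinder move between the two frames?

2.8

From (13.5, 4.7) to (13.7, 7.5), the cyan cylinder covered √(0.2² + 2.8²) ≈ 2.8 units.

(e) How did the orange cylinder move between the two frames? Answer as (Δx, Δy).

(0.0, 2.0)

The orange cylinder started near (12.2, 2.0) and ended near (12.2, 4.0).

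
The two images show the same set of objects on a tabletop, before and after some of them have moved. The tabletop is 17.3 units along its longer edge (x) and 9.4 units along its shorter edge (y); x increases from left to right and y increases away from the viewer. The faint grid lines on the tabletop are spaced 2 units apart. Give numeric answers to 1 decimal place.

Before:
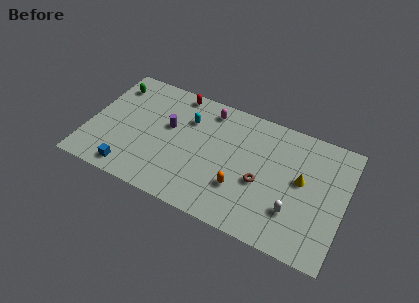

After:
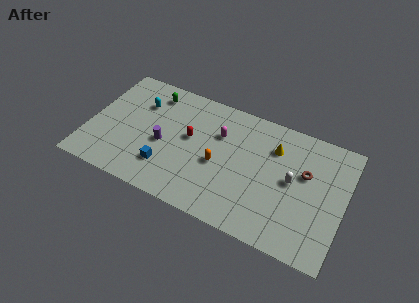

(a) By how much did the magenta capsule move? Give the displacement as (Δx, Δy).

(0.9, -1.6)

From the two frames, the magenta capsule sits at roughly (7.8, 8.0) before and (8.7, 6.4) after.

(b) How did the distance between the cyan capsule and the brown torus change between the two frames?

+5.4

They were about 6.0 units apart before and 11.4 after — 5.4 units further apart.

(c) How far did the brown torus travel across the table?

3.4

The brown torus moved from about (11.8, 3.9) to (14.6, 5.8), a distance of √(2.8² + 1.9²) ≈ 3.4.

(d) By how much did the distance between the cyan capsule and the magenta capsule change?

+3.7

They were about 1.8 units apart before and 5.5 after — 3.7 units further apart.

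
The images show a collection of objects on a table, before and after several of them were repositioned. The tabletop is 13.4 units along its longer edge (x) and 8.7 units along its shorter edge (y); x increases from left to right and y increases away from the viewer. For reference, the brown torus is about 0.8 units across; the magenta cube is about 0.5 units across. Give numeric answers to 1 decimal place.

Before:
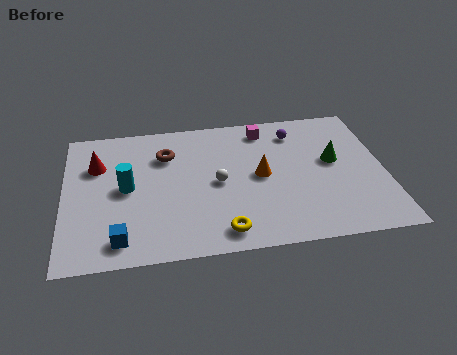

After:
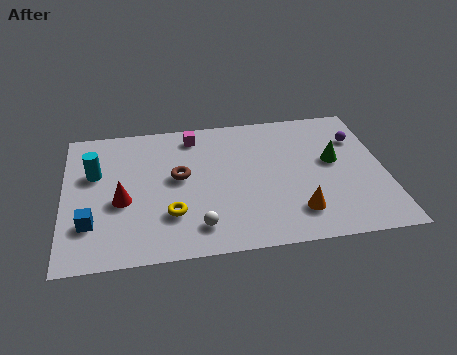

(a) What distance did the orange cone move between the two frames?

2.9

From (8.2, 4.4) to (9.6, 1.9), the orange cone covered √(1.4² + 2.5²) ≈ 2.9 units.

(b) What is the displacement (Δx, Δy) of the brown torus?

(0.5, -1.5)

From the two frames, the brown torus sits at roughly (4.3, 6.3) before and (4.8, 4.8) after.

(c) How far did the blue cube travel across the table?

1.6

The blue cube moved from about (2.3, 1.3) to (1.1, 2.4), a distance of √(1.2² + 1.1²) ≈ 1.6.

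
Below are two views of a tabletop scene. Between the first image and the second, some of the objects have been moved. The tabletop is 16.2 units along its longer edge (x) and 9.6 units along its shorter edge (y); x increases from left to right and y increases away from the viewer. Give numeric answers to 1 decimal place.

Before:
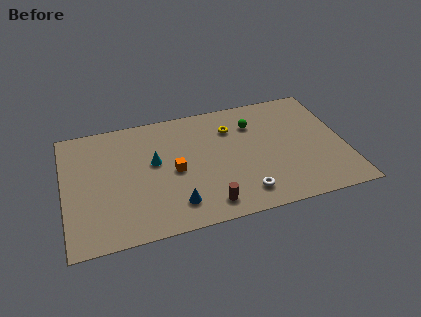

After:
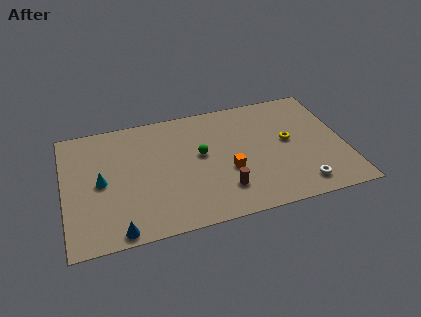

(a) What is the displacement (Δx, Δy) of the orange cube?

(3.1, -0.8)

The orange cube was at about (6.3, 4.5) and moved to about (9.4, 3.7).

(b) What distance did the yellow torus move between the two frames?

3.7

The yellow torus moved from about (9.8, 7.1) to (13.0, 5.2), a distance of √(3.2² + 1.9²) ≈ 3.7.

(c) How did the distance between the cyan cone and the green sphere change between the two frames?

-0.3

The distance was about 6.1 in the first image and 5.8 in the second, so they moved 0.3 units closer together.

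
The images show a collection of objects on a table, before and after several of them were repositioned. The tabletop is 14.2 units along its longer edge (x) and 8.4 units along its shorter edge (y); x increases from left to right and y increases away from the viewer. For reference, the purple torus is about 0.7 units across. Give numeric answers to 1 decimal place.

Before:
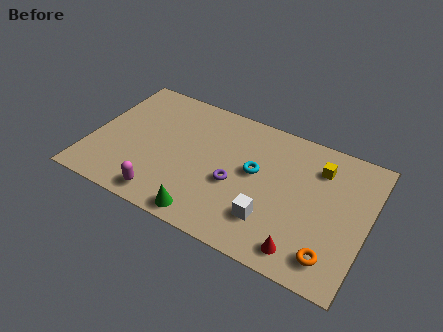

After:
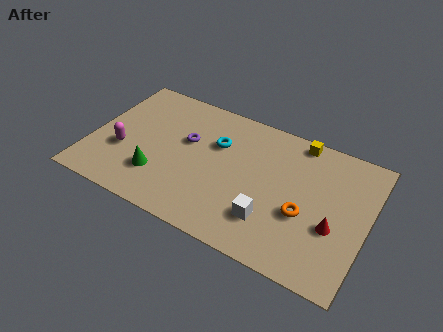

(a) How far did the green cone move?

3.0

The green cone moved from about (6.4, 0.9) to (3.7, 2.3), a distance of √(2.7² + 1.4²) ≈ 3.0.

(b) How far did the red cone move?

2.4

The red cone moved from about (11.3, 1.2) to (12.6, 3.2), a distance of √(1.3² + 2.0²) ≈ 2.4.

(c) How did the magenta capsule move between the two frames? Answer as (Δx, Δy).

(-2.5, 2.0)

The magenta capsule started near (4.2, 1.1) and ended near (1.7, 3.1).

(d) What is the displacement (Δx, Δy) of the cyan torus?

(-2.1, 0.9)

The cyan torus was at about (8.4, 4.7) and moved to about (6.3, 5.6).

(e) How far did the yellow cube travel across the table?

1.7

The yellow cube moved from about (11.5, 6.4) to (10.3, 7.6), a distance of √(1.2² + 1.2²) ≈ 1.7.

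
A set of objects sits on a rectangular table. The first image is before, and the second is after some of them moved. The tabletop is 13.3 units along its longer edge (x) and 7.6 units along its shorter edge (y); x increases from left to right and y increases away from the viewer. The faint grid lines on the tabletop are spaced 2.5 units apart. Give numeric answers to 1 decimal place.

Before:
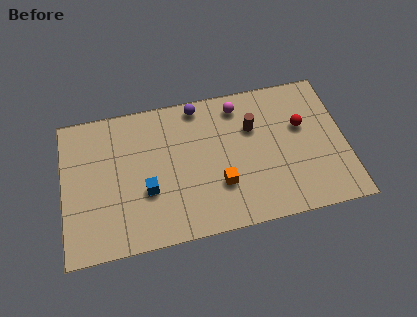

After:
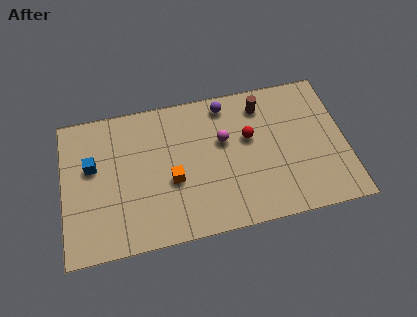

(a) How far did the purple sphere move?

1.3

From (6.5, 6.8) to (7.8, 6.6), the purple sphere covered √(1.3² + 0.2²) ≈ 1.3 units.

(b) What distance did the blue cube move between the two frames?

3.1

The blue cube was near (3.9, 2.8) before and (1.4, 4.6) after, so it travelled √(2.5² + 1.8²) ≈ 3.1 units.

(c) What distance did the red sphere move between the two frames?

2.5

The red sphere was near (11.3, 4.7) before and (8.8, 4.6) after, so it travelled √(2.5² + 0.1²) ≈ 2.5 units.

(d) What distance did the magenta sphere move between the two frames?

1.9

The magenta sphere moved from about (8.4, 6.4) to (7.6, 4.7), a distance of √(0.8² + 1.7²) ≈ 1.9.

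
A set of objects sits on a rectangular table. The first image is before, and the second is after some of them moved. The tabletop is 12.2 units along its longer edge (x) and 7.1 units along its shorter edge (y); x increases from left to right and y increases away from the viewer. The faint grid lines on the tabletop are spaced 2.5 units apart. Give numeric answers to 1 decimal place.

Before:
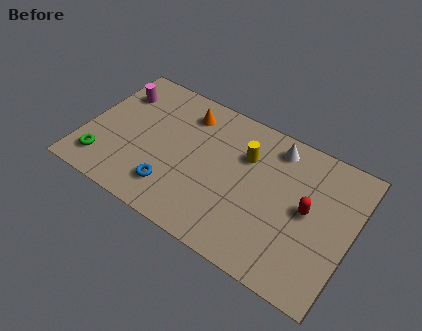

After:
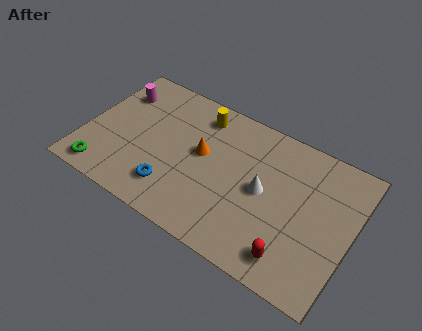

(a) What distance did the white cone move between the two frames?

2.4

From (8.4, 6.0) to (8.2, 3.6), the white cone covered √(0.2² + 2.4²) ≈ 2.4 units.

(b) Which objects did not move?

the magenta cylinder and the blue torus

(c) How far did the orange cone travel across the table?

2.0

The orange cone moved from about (4.3, 5.7) to (5.3, 4.0), a distance of √(1.0² + 1.7²) ≈ 2.0.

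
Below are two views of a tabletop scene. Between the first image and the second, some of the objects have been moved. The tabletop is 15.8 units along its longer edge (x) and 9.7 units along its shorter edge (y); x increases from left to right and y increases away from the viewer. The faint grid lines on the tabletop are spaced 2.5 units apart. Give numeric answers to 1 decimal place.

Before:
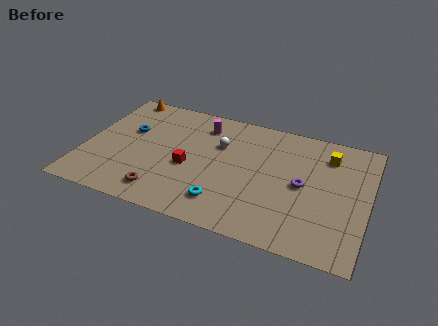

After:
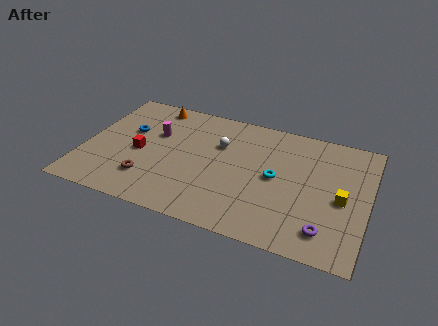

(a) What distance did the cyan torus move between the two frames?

3.9

From (8.1, 2.0) to (10.7, 4.9), the cyan torus covered √(2.6² + 2.9²) ≈ 3.9 units.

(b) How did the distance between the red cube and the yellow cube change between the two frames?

+3.0

Before: roughly 8.3 units apart; after: 11.3. That's 3.0 units further apart.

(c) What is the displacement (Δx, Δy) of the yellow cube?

(1.0, -3.2)

From the two frames, the yellow cube sits at roughly (13.4, 7.6) before and (14.4, 4.4) after.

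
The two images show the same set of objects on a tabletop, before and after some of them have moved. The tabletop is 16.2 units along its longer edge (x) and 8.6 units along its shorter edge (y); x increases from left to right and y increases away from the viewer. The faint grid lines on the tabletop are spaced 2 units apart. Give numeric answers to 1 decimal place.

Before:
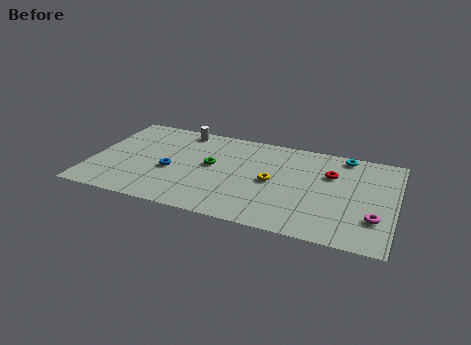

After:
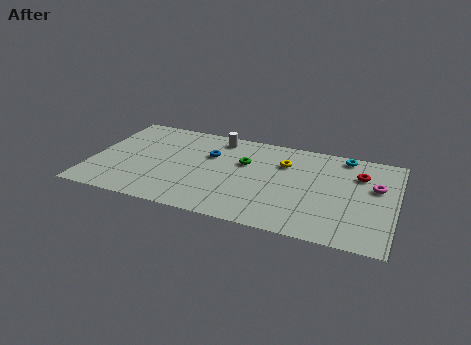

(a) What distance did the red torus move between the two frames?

1.6

The red torus was near (12.7, 5.8) before and (14.2, 6.2) after, so it travelled √(1.5² + 0.4²) ≈ 1.6 units.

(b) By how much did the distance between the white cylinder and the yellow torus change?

-2.3

They were about 6.2 units apart before and 3.9 after — 2.3 units closer together.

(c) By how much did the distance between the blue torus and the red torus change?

-0.7

They were about 8.7 units apart before and 8.0 after — 0.7 units closer together.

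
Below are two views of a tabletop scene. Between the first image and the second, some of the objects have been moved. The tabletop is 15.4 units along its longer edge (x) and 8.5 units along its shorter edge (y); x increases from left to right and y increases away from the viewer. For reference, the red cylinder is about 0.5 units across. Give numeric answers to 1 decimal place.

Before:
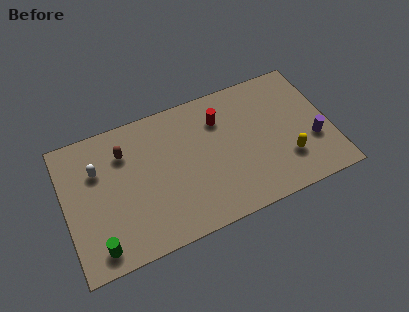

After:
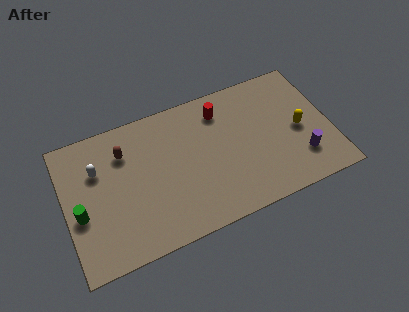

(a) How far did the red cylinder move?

0.5

From (9.2, 6.3) to (9.3, 6.8), the red cylinder covered √(0.1² + 0.5²) ≈ 0.5 units.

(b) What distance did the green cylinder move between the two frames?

2.4

The green cylinder moved from about (1.6, 1.2) to (0.8, 3.5), a distance of √(0.8² + 2.3²) ≈ 2.4.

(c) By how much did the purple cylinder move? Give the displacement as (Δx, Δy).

(-0.8, -0.8)

From the two frames, the purple cylinder sits at roughly (14.3, 3.0) before and (13.5, 2.2) after.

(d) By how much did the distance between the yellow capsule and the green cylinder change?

+1.6

They were about 11.2 units apart before and 12.8 after — 1.6 units further apart.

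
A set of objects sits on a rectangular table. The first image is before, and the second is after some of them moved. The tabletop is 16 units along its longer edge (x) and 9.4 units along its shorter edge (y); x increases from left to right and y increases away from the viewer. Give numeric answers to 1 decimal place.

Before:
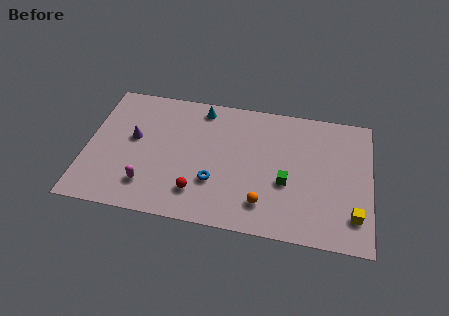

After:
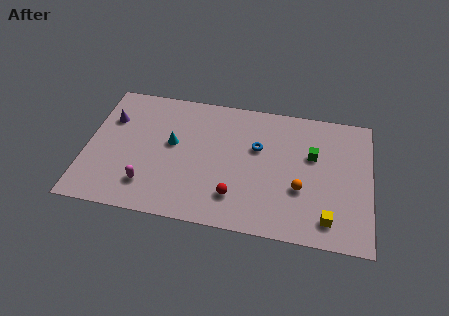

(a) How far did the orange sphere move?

2.4

The orange sphere was near (10.1, 2.0) before and (12.1, 3.4) after, so it travelled √(2.0² + 1.4²) ≈ 2.4 units.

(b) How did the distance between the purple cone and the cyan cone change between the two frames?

-0.9

The distance was about 4.7 in the first image and 3.8 in the second, so they moved 0.9 units closer together.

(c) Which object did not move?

the magenta capsule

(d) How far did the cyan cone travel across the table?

3.3

From (6.3, 8.2) to (4.8, 5.3), the cyan cone covered √(1.5² + 2.9²) ≈ 3.3 units.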